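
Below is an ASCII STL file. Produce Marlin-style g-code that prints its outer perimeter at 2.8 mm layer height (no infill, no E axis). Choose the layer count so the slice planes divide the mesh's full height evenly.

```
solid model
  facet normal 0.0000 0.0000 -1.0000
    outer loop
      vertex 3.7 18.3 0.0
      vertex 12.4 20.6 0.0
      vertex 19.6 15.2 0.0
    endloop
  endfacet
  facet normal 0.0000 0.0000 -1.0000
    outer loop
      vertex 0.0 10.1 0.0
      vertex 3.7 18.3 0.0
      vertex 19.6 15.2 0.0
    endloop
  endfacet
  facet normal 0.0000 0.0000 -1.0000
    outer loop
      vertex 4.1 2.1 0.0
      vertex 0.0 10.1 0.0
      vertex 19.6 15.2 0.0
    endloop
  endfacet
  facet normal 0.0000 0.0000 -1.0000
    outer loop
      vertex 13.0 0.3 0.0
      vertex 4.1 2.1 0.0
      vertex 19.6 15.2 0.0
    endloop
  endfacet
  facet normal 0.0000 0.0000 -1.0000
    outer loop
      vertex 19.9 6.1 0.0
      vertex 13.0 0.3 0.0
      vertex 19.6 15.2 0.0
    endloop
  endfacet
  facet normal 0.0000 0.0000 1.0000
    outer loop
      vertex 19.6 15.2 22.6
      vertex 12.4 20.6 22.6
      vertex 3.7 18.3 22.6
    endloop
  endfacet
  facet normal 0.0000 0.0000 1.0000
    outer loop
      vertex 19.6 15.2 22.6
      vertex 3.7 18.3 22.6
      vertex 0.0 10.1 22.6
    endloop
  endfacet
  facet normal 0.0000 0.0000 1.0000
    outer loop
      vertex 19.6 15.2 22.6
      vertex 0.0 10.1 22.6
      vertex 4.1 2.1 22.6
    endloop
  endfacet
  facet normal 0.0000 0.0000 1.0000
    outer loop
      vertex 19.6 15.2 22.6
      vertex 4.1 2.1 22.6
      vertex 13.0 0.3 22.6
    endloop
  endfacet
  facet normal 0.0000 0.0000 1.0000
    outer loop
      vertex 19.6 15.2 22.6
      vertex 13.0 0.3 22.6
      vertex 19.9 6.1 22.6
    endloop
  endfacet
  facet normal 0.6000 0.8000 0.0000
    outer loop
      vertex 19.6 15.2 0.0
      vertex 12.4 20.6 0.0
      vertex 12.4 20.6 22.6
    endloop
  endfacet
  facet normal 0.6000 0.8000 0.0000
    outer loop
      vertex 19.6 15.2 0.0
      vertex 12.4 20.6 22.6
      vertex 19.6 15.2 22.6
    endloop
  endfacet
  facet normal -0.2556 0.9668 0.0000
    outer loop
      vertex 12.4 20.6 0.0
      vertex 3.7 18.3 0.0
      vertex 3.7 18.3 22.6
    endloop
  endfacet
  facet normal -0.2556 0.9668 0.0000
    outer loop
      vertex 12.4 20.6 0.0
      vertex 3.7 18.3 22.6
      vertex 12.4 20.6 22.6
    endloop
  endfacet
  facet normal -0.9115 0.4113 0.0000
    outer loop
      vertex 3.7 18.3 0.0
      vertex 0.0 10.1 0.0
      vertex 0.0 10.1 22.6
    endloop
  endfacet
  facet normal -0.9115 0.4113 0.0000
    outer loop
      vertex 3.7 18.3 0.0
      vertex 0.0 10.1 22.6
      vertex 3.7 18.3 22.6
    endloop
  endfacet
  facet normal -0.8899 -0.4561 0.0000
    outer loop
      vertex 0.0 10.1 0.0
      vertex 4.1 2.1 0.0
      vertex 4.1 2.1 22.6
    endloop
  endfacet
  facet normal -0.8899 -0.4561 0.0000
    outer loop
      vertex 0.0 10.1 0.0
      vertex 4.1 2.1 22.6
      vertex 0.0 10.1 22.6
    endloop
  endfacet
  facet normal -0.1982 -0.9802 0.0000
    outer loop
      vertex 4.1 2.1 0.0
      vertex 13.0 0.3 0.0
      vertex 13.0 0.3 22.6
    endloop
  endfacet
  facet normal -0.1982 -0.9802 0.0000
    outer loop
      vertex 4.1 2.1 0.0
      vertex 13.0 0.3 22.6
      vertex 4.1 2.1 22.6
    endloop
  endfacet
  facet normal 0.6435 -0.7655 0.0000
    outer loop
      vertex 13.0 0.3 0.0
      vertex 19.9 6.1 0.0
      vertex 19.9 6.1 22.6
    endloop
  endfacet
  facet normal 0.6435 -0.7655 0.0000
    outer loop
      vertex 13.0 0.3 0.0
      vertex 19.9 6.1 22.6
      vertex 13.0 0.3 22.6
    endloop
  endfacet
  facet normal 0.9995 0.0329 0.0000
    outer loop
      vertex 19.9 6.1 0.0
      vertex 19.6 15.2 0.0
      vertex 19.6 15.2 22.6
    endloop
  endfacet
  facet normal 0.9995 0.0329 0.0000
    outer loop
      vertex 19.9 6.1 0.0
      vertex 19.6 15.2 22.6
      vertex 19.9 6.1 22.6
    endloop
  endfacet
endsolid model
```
; perimeter-only toolpath
G21 ; units = mm
G90 ; absolute positioning
G28 ; home
; layer 1
G0 Z2.8
G0 X19.6 Y15.2
G1 X12.4 Y20.6
G1 X3.7 Y18.3
G1 X0.0 Y10.1
G1 X4.1 Y2.1
G1 X13.0 Y0.3
G1 X19.9 Y6.1
G1 X19.6 Y15.2
; layer 2
G0 Z5.7
G0 X19.6 Y15.2
G1 X12.4 Y20.6
G1 X3.7 Y18.3
G1 X0.0 Y10.1
G1 X4.1 Y2.1
G1 X13.0 Y0.3
G1 X19.9 Y6.1
G1 X19.6 Y15.2
; layer 3
G0 Z8.5
G0 X19.6 Y15.2
G1 X12.4 Y20.6
G1 X3.7 Y18.3
G1 X0.0 Y10.1
G1 X4.1 Y2.1
G1 X13.0 Y0.3
G1 X19.9 Y6.1
G1 X19.6 Y15.2
; layer 4
G0 Z11.3
G0 X19.6 Y15.2
G1 X12.4 Y20.6
G1 X3.7 Y18.3
G1 X0.0 Y10.1
G1 X4.1 Y2.1
G1 X13.0 Y0.3
G1 X19.9 Y6.1
G1 X19.6 Y15.2
; layer 5
G0 Z14.1
G0 X19.6 Y15.2
G1 X12.4 Y20.6
G1 X3.7 Y18.3
G1 X0.0 Y10.1
G1 X4.1 Y2.1
G1 X13.0 Y0.3
G1 X19.9 Y6.1
G1 X19.6 Y15.2
; layer 6
G0 Z17.0
G0 X19.6 Y15.2
G1 X12.4 Y20.6
G1 X3.7 Y18.3
G1 X0.0 Y10.1
G1 X4.1 Y2.1
G1 X13.0 Y0.3
G1 X19.9 Y6.1
G1 X19.6 Y15.2
; layer 7
G0 Z19.8
G0 X19.6 Y15.2
G1 X12.4 Y20.6
G1 X3.7 Y18.3
G1 X0.0 Y10.1
G1 X4.1 Y2.1
G1 X13.0 Y0.3
G1 X19.9 Y6.1
G1 X19.6 Y15.2
; layer 8
G0 Z22.6
G0 X19.6 Y15.2
G1 X12.4 Y20.6
G1 X3.7 Y18.3
G1 X0.0 Y10.1
G1 X4.1 Y2.1
G1 X13.0 Y0.3
G1 X19.9 Y6.1
G1 X19.6 Y15.2
M2 ; end

The solid is a regular 7-sided prism (a cylinder approximated with 7 flat sides), circumscribed radius ≈ 10.4 mm, height ≈ 22.6 mm. Slicing at Δz = 2.8 mm — 8 equal slices spanning the solid's height, so layer i sits at z = i·h/8 — gives 8 non-empty perimeters. Each is a 7-segment closed polygon; G0 lifts to the layer z and rapids to the start vertex, then G1 traces the edges.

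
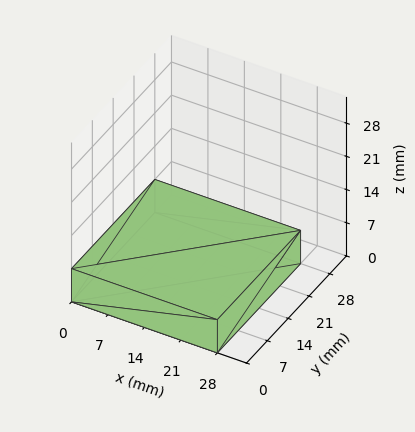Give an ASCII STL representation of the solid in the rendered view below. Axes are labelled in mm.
Reading the render: the shape is a rectangular box, roughly 28 × 28 mm footprint and 7 mm tall (dimensions read to the nearest mm from the axis ticks). For the STL, each face is triangulated and given an outward normal.

solid part
  facet normal 0.0000 0.0000 -1.0000
    outer loop
      vertex 28.000 28.000 0.000
      vertex 28.000 0.000 0.000
      vertex 0.000 0.000 0.000
    endloop
  endfacet
  facet normal 0.0000 0.0000 -1.0000
    outer loop
      vertex 0.000 28.000 0.000
      vertex 28.000 28.000 0.000
      vertex 0.000 0.000 0.000
    endloop
  endfacet
  facet normal 0.0000 0.0000 1.0000
    outer loop
      vertex 0.000 0.000 7.000
      vertex 28.000 0.000 7.000
      vertex 28.000 28.000 7.000
    endloop
  endfacet
  facet normal 0.0000 0.0000 1.0000
    outer loop
      vertex 0.000 0.000 7.000
      vertex 28.000 28.000 7.000
      vertex 0.000 28.000 7.000
    endloop
  endfacet
  facet normal 0.0000 -1.0000 0.0000
    outer loop
      vertex 0.000 0.000 0.000
      vertex 28.000 0.000 0.000
      vertex 28.000 0.000 7.000
    endloop
  endfacet
  facet normal 0.0000 -1.0000 0.0000
    outer loop
      vertex 0.000 0.000 0.000
      vertex 28.000 0.000 7.000
      vertex 0.000 0.000 7.000
    endloop
  endfacet
  facet normal 0.0000 1.0000 0.0000
    outer loop
      vertex 28.000 28.000 7.000
      vertex 28.000 28.000 0.000
      vertex 0.000 28.000 0.000
    endloop
  endfacet
  facet normal 0.0000 1.0000 0.0000
    outer loop
      vertex 0.000 28.000 7.000
      vertex 28.000 28.000 7.000
      vertex 0.000 28.000 0.000
    endloop
  endfacet
  facet normal -1.0000 0.0000 0.0000
    outer loop
      vertex 0.000 28.000 7.000
      vertex 0.000 28.000 0.000
      vertex 0.000 0.000 0.000
    endloop
  endfacet
  facet normal -1.0000 0.0000 0.0000
    outer loop
      vertex 0.000 0.000 7.000
      vertex 0.000 28.000 7.000
      vertex 0.000 0.000 0.000
    endloop
  endfacet
  facet normal 1.0000 0.0000 0.0000
    outer loop
      vertex 28.000 0.000 0.000
      vertex 28.000 28.000 0.000
      vertex 28.000 28.000 7.000
    endloop
  endfacet
  facet normal 1.0000 0.0000 0.0000
    outer loop
      vertex 28.000 0.000 0.000
      vertex 28.000 28.000 7.000
      vertex 28.000 0.000 7.000
    endloop
  endfacet
endsolid part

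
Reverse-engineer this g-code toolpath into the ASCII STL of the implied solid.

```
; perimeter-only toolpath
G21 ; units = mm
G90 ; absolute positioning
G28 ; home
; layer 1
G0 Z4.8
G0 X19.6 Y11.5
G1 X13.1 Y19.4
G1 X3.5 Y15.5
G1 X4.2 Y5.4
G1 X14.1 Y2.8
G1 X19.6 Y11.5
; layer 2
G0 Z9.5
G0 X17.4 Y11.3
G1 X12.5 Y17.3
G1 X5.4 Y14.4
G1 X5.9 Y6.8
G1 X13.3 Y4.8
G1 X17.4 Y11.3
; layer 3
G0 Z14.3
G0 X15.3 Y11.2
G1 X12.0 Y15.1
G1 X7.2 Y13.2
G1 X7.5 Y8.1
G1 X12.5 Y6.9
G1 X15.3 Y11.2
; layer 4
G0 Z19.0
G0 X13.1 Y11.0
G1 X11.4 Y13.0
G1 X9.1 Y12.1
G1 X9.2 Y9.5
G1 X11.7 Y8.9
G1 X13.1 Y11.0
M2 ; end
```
solid part
  facet normal 0.0000 0.0000 -1.0000
    outer loop
      vertex 1.7 16.7 0.0
      vertex 13.6 21.5 0.0
      vertex 21.8 11.6 0.0
    endloop
  endfacet
  facet normal 0.0000 0.0000 -1.0000
    outer loop
      vertex 2.5 4.0 0.0
      vertex 1.7 16.7 0.0
      vertex 21.8 11.6 0.0
    endloop
  endfacet
  facet normal 0.0000 0.0000 -1.0000
    outer loop
      vertex 14.9 0.8 0.0
      vertex 2.5 4.0 0.0
      vertex 21.8 11.6 0.0
    endloop
  endfacet
  facet normal 0.7219 0.5980 0.3482
    outer loop
      vertex 21.8 11.6 0.0
      vertex 13.6 21.5 0.0
      vertex 10.9 10.9 23.8
    endloop
  endfacet
  facet normal -0.3508 0.8696 0.3475
    outer loop
      vertex 13.6 21.5 0.0
      vertex 1.7 16.7 0.0
      vertex 10.9 10.9 23.8
    endloop
  endfacet
  facet normal -0.9359 -0.0590 0.3474
    outer loop
      vertex 1.7 16.7 0.0
      vertex 2.5 4.0 0.0
      vertex 10.9 10.9 23.8
    endloop
  endfacet
  facet normal -0.2344 -0.9084 0.3461
    outer loop
      vertex 2.5 4.0 0.0
      vertex 14.9 0.8 0.0
      vertex 10.9 10.9 23.8
    endloop
  endfacet
  facet normal 0.7903 -0.5049 0.3471
    outer loop
      vertex 14.9 0.8 0.0
      vertex 21.8 11.6 0.0
      vertex 10.9 10.9 23.8
    endloop
  endfacet
endsolid part

The G0 Z moves step by Δz≈4.8 mm. The G1 loops shrink linearly with z, so the solid tapers from its base footprint up to z≈23.8. Closing with a flat bottom cap and the tapered top and triangulating gives 8 facets — a regular 5-sided pyramid, base circumscribed radius ≈ 10.9 mm, apex at z ≈ 23.8 mm.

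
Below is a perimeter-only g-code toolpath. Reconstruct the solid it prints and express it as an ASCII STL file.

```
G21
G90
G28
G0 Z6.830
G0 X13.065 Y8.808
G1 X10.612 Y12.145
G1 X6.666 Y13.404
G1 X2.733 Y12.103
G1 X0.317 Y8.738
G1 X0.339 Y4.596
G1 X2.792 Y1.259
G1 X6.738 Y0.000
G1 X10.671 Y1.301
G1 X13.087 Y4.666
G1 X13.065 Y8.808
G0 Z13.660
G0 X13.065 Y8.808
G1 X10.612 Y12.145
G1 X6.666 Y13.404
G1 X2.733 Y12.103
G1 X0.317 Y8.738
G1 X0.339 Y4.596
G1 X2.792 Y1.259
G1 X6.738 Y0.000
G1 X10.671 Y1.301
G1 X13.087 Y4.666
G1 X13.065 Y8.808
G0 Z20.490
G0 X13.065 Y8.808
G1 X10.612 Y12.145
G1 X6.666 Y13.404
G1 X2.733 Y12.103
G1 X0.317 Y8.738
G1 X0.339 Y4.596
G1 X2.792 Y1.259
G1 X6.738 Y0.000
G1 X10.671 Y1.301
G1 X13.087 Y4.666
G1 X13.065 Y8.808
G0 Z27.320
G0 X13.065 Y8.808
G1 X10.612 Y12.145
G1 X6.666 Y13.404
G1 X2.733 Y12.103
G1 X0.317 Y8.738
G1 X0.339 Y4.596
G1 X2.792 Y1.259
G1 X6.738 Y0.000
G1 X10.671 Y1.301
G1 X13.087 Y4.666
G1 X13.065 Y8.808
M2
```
solid part
  facet normal 0.0000 0.0000 -1.0000
    outer loop
      vertex 6.666 13.404 0.000
      vertex 10.612 12.145 0.000
      vertex 13.065 8.808 0.000
    endloop
  endfacet
  facet normal 0.0000 0.0000 -1.0000
    outer loop
      vertex 2.733 12.103 0.000
      vertex 6.666 13.404 0.000
      vertex 13.065 8.808 0.000
    endloop
  endfacet
  facet normal 0.0000 0.0000 -1.0000
    outer loop
      vertex 0.317 8.738 0.000
      vertex 2.733 12.103 0.000
      vertex 13.065 8.808 0.000
    endloop
  endfacet
  facet normal 0.0000 0.0000 -1.0000
    outer loop
      vertex 0.339 4.596 0.000
      vertex 0.317 8.738 0.000
      vertex 13.065 8.808 0.000
    endloop
  endfacet
  facet normal 0.0000 0.0000 -1.0000
    outer loop
      vertex 2.792 1.259 0.000
      vertex 0.339 4.596 0.000
      vertex 13.065 8.808 0.000
    endloop
  endfacet
  facet normal 0.0000 0.0000 -1.0000
    outer loop
      vertex 6.738 0.000 0.000
      vertex 2.792 1.259 0.000
      vertex 13.065 8.808 0.000
    endloop
  endfacet
  facet normal 0.0000 0.0000 -1.0000
    outer loop
      vertex 10.671 1.301 0.000
      vertex 6.738 0.000 0.000
      vertex 13.065 8.808 0.000
    endloop
  endfacet
  facet normal 0.0000 0.0000 -1.0000
    outer loop
      vertex 13.087 4.666 0.000
      vertex 10.671 1.301 0.000
      vertex 13.065 8.808 0.000
    endloop
  endfacet
  facet normal 0.0000 0.0000 1.0000
    outer loop
      vertex 13.065 8.808 27.320
      vertex 10.612 12.145 27.320
      vertex 6.666 13.404 27.320
    endloop
  endfacet
  facet normal 0.0000 0.0000 1.0000
    outer loop
      vertex 13.065 8.808 27.320
      vertex 6.666 13.404 27.320
      vertex 2.733 12.103 27.320
    endloop
  endfacet
  facet normal 0.0000 0.0000 1.0000
    outer loop
      vertex 13.065 8.808 27.320
      vertex 2.733 12.103 27.320
      vertex 0.317 8.738 27.320
    endloop
  endfacet
  facet normal 0.0000 0.0000 1.0000
    outer loop
      vertex 13.065 8.808 27.320
      vertex 0.317 8.738 27.320
      vertex 0.339 4.596 27.320
    endloop
  endfacet
  facet normal 0.0000 0.0000 1.0000
    outer loop
      vertex 13.065 8.808 27.320
      vertex 0.339 4.596 27.320
      vertex 2.792 1.259 27.320
    endloop
  endfacet
  facet normal 0.0000 0.0000 1.0000
    outer loop
      vertex 13.065 8.808 27.320
      vertex 2.792 1.259 27.320
      vertex 6.738 0.000 27.320
    endloop
  endfacet
  facet normal 0.0000 0.0000 1.0000
    outer loop
      vertex 13.065 8.808 27.320
      vertex 6.738 0.000 27.320
      vertex 10.671 1.301 27.320
    endloop
  endfacet
  facet normal 0.0000 0.0000 1.0000
    outer loop
      vertex 13.065 8.808 27.320
      vertex 10.671 1.301 27.320
      vertex 13.087 4.666 27.320
    endloop
  endfacet
  facet normal 0.8057 0.5923 0.0000
    outer loop
      vertex 13.065 8.808 0.000
      vertex 10.612 12.145 0.000
      vertex 10.612 12.145 27.320
    endloop
  endfacet
  facet normal 0.8057 0.5923 0.0000
    outer loop
      vertex 13.065 8.808 0.000
      vertex 10.612 12.145 27.320
      vertex 13.065 8.808 27.320
    endloop
  endfacet
  facet normal 0.3040 0.9527 0.0000
    outer loop
      vertex 10.612 12.145 0.000
      vertex 6.666 13.404 0.000
      vertex 6.666 13.404 27.320
    endloop
  endfacet
  facet normal 0.3040 0.9527 0.0000
    outer loop
      vertex 10.612 12.145 0.000
      vertex 6.666 13.404 27.320
      vertex 10.612 12.145 27.320
    endloop
  endfacet
  facet normal -0.3141 0.9494 0.0000
    outer loop
      vertex 6.666 13.404 0.000
      vertex 2.733 12.103 0.000
      vertex 2.733 12.103 27.320
    endloop
  endfacet
  facet normal -0.3141 0.9494 0.0000
    outer loop
      vertex 6.666 13.404 0.000
      vertex 2.733 12.103 27.320
      vertex 6.666 13.404 27.320
    endloop
  endfacet
  facet normal -0.8123 0.5832 0.0000
    outer loop
      vertex 2.733 12.103 0.000
      vertex 0.317 8.738 0.000
      vertex 0.317 8.738 27.320
    endloop
  endfacet
  facet normal -0.8123 0.5832 0.0000
    outer loop
      vertex 2.733 12.103 0.000
      vertex 0.317 8.738 27.320
      vertex 2.733 12.103 27.320
    endloop
  endfacet
  facet normal -1.0000 -0.0053 0.0000
    outer loop
      vertex 0.317 8.738 0.000
      vertex 0.339 4.596 0.000
      vertex 0.339 4.596 27.320
    endloop
  endfacet
  facet normal -1.0000 -0.0053 0.0000
    outer loop
      vertex 0.317 8.738 0.000
      vertex 0.339 4.596 27.320
      vertex 0.317 8.738 27.320
    endloop
  endfacet
  facet normal -0.8057 -0.5923 0.0000
    outer loop
      vertex 0.339 4.596 0.000
      vertex 2.792 1.259 0.000
      vertex 2.792 1.259 27.320
    endloop
  endfacet
  facet normal -0.8057 -0.5923 0.0000
    outer loop
      vertex 0.339 4.596 0.000
      vertex 2.792 1.259 27.320
      vertex 0.339 4.596 27.320
    endloop
  endfacet
  facet normal -0.3040 -0.9527 0.0000
    outer loop
      vertex 2.792 1.259 0.000
      vertex 6.738 0.000 0.000
      vertex 6.738 0.000 27.320
    endloop
  endfacet
  facet normal -0.3040 -0.9527 0.0000
    outer loop
      vertex 2.792 1.259 0.000
      vertex 6.738 0.000 27.320
      vertex 2.792 1.259 27.320
    endloop
  endfacet
  facet normal 0.3141 -0.9494 0.0000
    outer loop
      vertex 6.738 0.000 0.000
      vertex 10.671 1.301 0.000
      vertex 10.671 1.301 27.320
    endloop
  endfacet
  facet normal 0.3141 -0.9494 0.0000
    outer loop
      vertex 6.738 0.000 0.000
      vertex 10.671 1.301 27.320
      vertex 6.738 0.000 27.320
    endloop
  endfacet
  facet normal 0.8123 -0.5832 0.0000
    outer loop
      vertex 10.671 1.301 0.000
      vertex 13.087 4.666 0.000
      vertex 13.087 4.666 27.320
    endloop
  endfacet
  facet normal 0.8123 -0.5832 0.0000
    outer loop
      vertex 10.671 1.301 0.000
      vertex 13.087 4.666 27.320
      vertex 10.671 1.301 27.320
    endloop
  endfacet
  facet normal 1.0000 0.0053 0.0000
    outer loop
      vertex 13.087 4.666 0.000
      vertex 13.065 8.808 0.000
      vertex 13.065 8.808 27.320
    endloop
  endfacet
  facet normal 1.0000 0.0053 0.0000
    outer loop
      vertex 13.087 4.666 0.000
      vertex 13.065 8.808 27.320
      vertex 13.087 4.666 27.320
    endloop
  endfacet
endsolid part

The G0 Z moves step by Δz≈6.830 mm. Every layer's G1 loop is the same polygon, so the solid is a straight extrusion of it from z=0 to z≈27.3. Closing with flat bottom and top caps and triangulating gives 36 facets — a regular 10-sided prism (a cylinder approximated with 10 flat sides), circumscribed radius ≈ 6.7 mm, height ≈ 27.3 mm.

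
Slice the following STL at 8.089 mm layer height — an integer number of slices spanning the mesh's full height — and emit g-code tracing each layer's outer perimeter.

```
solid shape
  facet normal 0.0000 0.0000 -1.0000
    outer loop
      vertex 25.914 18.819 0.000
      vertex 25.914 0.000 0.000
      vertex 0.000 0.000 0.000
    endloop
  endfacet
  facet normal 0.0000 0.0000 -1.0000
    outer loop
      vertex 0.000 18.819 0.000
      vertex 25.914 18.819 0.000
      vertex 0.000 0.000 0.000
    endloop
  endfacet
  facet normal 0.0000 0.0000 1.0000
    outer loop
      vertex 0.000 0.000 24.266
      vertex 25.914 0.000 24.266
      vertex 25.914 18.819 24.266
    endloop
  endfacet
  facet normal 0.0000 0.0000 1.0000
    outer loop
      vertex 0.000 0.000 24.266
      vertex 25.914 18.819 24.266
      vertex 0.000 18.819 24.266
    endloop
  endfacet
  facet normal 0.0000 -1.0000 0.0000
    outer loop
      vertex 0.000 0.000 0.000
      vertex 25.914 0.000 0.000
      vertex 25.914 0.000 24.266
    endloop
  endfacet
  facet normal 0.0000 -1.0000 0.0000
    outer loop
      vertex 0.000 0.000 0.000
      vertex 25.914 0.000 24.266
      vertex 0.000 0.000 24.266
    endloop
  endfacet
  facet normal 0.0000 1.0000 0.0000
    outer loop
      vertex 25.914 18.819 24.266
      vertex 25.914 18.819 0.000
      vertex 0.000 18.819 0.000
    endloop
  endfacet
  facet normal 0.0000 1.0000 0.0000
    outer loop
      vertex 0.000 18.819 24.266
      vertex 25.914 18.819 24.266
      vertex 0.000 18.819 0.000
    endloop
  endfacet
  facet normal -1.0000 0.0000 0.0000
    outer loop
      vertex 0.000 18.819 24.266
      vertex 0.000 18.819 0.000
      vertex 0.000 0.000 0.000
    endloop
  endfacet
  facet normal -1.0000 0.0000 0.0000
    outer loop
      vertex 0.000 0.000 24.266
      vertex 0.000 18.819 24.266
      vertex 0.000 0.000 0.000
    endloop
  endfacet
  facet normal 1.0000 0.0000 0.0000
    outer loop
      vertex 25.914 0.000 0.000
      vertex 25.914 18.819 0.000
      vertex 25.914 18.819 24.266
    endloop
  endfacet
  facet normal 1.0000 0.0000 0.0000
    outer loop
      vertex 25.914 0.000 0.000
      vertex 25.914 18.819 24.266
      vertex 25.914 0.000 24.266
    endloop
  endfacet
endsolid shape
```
; perimeter-only toolpath
G21 ; units = mm
G90 ; absolute positioning
G28 ; home
; layer 1
G0 Z8.089
G0 X0.000 Y0.000
G1 X25.914 Y0.000
G1 X25.914 Y18.819
G1 X0.000 Y18.819
G1 X0.000 Y0.000
; layer 2
G0 Z16.177
G0 X0.000 Y0.000
G1 X25.914 Y0.000
G1 X25.914 Y18.819
G1 X0.000 Y18.819
G1 X0.000 Y0.000
; layer 3
G0 Z24.266
G0 X0.000 Y0.000
G1 X25.914 Y0.000
G1 X25.914 Y18.819
G1 X0.000 Y18.819
G1 X0.000 Y0.000
M2 ; end

The solid is a rectangular box, roughly 25.9 × 18.8 mm footprint and 24.3 mm tall. Slicing at Δz = 8.089 mm — 3 equal slices spanning the solid's height, so layer i sits at z = i·h/3 — gives 3 non-empty perimeters. Each is a 4-segment closed polygon; G0 lifts to the layer z and rapids to the start vertex, then G1 traces the edges.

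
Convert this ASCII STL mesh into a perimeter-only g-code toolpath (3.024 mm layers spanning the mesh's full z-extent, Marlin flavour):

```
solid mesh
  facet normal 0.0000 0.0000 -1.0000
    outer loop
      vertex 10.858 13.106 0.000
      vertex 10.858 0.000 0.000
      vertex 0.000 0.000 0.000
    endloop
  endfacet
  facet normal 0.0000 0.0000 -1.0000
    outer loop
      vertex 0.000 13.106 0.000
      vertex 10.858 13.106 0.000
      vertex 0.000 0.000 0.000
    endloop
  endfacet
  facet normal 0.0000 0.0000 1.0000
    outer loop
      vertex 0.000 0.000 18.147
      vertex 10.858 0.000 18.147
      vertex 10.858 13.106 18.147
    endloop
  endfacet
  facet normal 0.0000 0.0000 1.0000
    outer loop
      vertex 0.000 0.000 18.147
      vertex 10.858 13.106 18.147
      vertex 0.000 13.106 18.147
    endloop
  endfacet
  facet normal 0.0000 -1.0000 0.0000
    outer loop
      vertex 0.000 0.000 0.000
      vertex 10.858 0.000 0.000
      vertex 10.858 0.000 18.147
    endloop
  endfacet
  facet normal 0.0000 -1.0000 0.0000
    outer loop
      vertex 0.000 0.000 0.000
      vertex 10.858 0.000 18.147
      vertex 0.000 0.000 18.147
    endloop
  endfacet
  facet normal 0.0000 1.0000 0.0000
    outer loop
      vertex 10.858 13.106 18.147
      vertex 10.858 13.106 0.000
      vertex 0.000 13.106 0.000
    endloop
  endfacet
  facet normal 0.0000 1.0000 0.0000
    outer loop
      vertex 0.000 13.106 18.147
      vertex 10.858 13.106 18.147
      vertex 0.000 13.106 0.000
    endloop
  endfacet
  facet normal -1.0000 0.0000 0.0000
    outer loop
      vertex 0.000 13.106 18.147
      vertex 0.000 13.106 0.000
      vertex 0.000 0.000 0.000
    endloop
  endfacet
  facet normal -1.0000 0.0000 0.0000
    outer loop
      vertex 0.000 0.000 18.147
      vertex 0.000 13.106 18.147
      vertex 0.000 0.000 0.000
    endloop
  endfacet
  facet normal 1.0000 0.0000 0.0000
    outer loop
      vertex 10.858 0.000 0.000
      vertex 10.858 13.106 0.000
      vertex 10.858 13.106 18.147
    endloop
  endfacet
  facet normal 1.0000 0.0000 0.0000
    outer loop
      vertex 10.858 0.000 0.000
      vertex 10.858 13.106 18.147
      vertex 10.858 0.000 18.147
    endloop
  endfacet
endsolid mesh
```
; perimeter-only toolpath
G21 ; units = mm
G90 ; absolute positioning
G28 ; home
; layer 1
G0 Z3.024
G0 X0.000 Y0.000
G1 X10.858 Y0.000
G1 X10.858 Y13.106
G1 X0.000 Y13.106
G1 X0.000 Y0.000
; layer 2
G0 Z6.049
G0 X0.000 Y0.000
G1 X10.858 Y0.000
G1 X10.858 Y13.106
G1 X0.000 Y13.106
G1 X0.000 Y0.000
; layer 3
G0 Z9.073
G0 X0.000 Y0.000
G1 X10.858 Y0.000
G1 X10.858 Y13.106
G1 X0.000 Y13.106
G1 X0.000 Y0.000
; layer 4
G0 Z12.098
G0 X0.000 Y0.000
G1 X10.858 Y0.000
G1 X10.858 Y13.106
G1 X0.000 Y13.106
G1 X0.000 Y0.000
; layer 5
G0 Z15.122
G0 X0.000 Y0.000
G1 X10.858 Y0.000
G1 X10.858 Y13.106
G1 X0.000 Y13.106
G1 X0.000 Y0.000
; layer 6
G0 Z18.147
G0 X0.000 Y0.000
G1 X10.858 Y0.000
G1 X10.858 Y13.106
G1 X0.000 Y13.106
G1 X0.000 Y0.000
M2 ; end

The solid is a rectangular box, roughly 10.9 × 13.1 mm footprint and 18.1 mm tall. Slicing at Δz = 3.024 mm — 6 equal slices spanning the solid's height, so layer i sits at z = i·h/6 — gives 6 non-empty perimeters. Each is a 4-segment closed polygon; G0 lifts to the layer z and rapids to the start vertex, then G1 traces the edges.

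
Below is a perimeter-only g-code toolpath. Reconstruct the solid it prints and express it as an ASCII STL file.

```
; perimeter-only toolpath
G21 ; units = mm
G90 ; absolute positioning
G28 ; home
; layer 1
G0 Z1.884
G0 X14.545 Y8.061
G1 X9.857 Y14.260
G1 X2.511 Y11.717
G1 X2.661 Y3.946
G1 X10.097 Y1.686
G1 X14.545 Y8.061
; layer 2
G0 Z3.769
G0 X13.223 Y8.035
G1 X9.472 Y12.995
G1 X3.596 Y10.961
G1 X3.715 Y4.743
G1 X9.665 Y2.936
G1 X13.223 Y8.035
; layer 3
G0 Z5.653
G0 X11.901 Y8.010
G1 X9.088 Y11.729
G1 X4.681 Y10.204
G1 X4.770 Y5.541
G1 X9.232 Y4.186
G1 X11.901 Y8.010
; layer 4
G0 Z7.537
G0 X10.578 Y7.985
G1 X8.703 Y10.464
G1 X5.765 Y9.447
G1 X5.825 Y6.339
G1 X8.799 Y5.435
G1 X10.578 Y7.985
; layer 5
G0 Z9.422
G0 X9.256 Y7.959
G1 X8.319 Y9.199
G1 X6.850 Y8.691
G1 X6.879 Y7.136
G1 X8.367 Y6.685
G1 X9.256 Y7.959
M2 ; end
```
solid part
  facet normal 0.0000 0.0000 -1.0000
    outer loop
      vertex 1.427 12.474 0.000
      vertex 10.241 15.525 0.000
      vertex 15.867 8.086 0.000
    endloop
  endfacet
  facet normal 0.0000 0.0000 -1.0000
    outer loop
      vertex 1.606 3.148 0.000
      vertex 1.427 12.474 0.000
      vertex 15.867 8.086 0.000
    endloop
  endfacet
  facet normal 0.0000 0.0000 -1.0000
    outer loop
      vertex 10.530 0.437 0.000
      vertex 1.606 3.148 0.000
      vertex 15.867 8.086 0.000
    endloop
  endfacet
  facet normal 0.6936 0.5246 0.4937
    outer loop
      vertex 15.867 8.086 0.000
      vertex 10.241 15.525 0.000
      vertex 7.934 7.934 11.306
    endloop
  endfacet
  facet normal -0.2845 0.8218 0.4937
    outer loop
      vertex 10.241 15.525 0.000
      vertex 1.427 12.474 0.000
      vertex 7.934 7.934 11.306
    endloop
  endfacet
  facet normal -0.8695 -0.0167 0.4937
    outer loop
      vertex 1.427 12.474 0.000
      vertex 1.606 3.148 0.000
      vertex 7.934 7.934 11.306
    endloop
  endfacet
  facet normal -0.2528 -0.8321 0.4937
    outer loop
      vertex 1.606 3.148 0.000
      vertex 10.530 0.437 0.000
      vertex 7.934 7.934 11.306
    endloop
  endfacet
  facet normal 0.7132 -0.4976 0.4937
    outer loop
      vertex 10.530 0.437 0.000
      vertex 15.867 8.086 0.000
      vertex 7.934 7.934 11.306
    endloop
  endfacet
endsolid part

The G0 Z moves step by Δz≈1.884 mm. The G1 loops shrink linearly with z, so the solid tapers from its base footprint up to z≈11.3. Closing with a flat bottom cap and the tapered top and triangulating gives 8 facets — a regular 5-sided pyramid, base circumscribed radius ≈ 7.93 mm, apex at z ≈ 11.3 mm.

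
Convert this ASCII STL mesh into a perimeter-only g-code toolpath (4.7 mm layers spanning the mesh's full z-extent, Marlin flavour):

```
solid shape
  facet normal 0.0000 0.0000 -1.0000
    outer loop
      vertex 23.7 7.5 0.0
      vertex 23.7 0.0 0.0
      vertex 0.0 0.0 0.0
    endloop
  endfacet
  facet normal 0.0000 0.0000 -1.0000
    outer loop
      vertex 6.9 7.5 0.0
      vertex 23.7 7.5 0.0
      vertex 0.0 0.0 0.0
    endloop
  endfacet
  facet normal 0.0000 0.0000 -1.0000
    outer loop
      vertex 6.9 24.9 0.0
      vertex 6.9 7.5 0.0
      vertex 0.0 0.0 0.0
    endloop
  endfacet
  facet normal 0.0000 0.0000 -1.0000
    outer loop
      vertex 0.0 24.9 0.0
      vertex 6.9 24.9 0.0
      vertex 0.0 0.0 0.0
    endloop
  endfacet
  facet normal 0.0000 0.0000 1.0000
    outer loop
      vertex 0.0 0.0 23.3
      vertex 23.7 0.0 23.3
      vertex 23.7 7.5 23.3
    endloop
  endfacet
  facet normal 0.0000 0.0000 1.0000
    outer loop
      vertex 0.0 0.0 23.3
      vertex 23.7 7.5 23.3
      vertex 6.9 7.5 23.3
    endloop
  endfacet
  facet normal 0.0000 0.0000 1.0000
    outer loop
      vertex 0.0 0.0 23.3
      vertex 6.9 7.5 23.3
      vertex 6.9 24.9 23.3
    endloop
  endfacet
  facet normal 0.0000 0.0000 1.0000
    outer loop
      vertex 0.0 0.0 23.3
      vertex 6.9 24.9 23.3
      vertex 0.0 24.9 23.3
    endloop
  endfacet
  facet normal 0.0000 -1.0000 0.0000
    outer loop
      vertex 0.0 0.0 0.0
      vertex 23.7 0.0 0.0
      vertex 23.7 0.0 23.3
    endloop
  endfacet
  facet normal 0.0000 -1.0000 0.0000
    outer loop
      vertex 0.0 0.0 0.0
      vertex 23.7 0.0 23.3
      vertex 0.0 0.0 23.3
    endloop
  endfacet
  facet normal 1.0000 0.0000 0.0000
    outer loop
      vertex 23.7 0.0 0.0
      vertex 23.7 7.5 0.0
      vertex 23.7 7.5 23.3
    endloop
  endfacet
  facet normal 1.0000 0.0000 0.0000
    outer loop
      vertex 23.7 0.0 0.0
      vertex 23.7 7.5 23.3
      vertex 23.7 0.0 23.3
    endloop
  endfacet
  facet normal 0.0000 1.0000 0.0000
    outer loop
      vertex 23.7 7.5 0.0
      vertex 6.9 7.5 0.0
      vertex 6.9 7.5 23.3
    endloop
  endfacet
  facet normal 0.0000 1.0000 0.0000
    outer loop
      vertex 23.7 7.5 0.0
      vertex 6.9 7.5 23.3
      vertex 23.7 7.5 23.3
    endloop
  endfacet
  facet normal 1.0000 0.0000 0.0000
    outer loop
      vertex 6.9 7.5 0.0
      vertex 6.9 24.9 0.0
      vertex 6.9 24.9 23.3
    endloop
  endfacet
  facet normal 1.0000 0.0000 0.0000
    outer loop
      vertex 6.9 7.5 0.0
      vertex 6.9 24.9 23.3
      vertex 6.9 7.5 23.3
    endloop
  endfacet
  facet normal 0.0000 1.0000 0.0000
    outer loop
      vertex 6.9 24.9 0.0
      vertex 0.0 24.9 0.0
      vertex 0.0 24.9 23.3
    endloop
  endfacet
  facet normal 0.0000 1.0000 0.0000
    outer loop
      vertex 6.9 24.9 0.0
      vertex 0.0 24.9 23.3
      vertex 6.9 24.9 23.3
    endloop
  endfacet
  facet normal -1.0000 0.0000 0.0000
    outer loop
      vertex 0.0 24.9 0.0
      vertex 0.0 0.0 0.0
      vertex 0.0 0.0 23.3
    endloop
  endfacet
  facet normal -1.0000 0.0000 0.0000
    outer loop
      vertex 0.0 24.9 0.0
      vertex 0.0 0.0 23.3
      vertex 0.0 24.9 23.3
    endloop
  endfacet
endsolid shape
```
; perimeter-only toolpath
G21 ; units = mm
G90 ; absolute positioning
G28 ; home
; layer 1
G0 Z4.7
G0 X0.0 Y0.0
G1 X23.7 Y0.0
G1 X23.7 Y7.5
G1 X6.9 Y7.5
G1 X6.9 Y24.9
G1 X0.0 Y24.9
G1 X0.0 Y0.0
; layer 2
G0 Z9.3
G0 X0.0 Y0.0
G1 X23.7 Y0.0
G1 X23.7 Y7.5
G1 X6.9 Y7.5
G1 X6.9 Y24.9
G1 X0.0 Y24.9
G1 X0.0 Y0.0
; layer 3
G0 Z14.0
G0 X0.0 Y0.0
G1 X23.7 Y0.0
G1 X23.7 Y7.5
G1 X6.9 Y7.5
G1 X6.9 Y24.9
G1 X0.0 Y24.9
G1 X0.0 Y0.0
; layer 4
G0 Z18.6
G0 X0.0 Y0.0
G1 X23.7 Y0.0
G1 X23.7 Y7.5
G1 X6.9 Y7.5
G1 X6.9 Y24.9
G1 X0.0 Y24.9
G1 X0.0 Y0.0
; layer 5
G0 Z23.3
G0 X0.0 Y0.0
G1 X23.7 Y0.0
G1 X23.7 Y7.5
G1 X6.9 Y7.5
G1 X6.9 Y24.9
G1 X0.0 Y24.9
G1 X0.0 Y0.0
M2 ; end

The solid is an L-shaped prism: outer 23.7 × 24.9 mm, arm thicknesses ≈ 7.5 mm (horizontal) and 6.9 mm (vertical), extruded 23.3 mm in z. Slicing at Δz = 4.7 mm — 5 equal slices spanning the solid's height, so layer i sits at z = i·h/5 — gives 5 non-empty perimeters. Each is a 6-segment closed polygon; G0 lifts to the layer z and rapids to the start vertex, then G1 traces the edges.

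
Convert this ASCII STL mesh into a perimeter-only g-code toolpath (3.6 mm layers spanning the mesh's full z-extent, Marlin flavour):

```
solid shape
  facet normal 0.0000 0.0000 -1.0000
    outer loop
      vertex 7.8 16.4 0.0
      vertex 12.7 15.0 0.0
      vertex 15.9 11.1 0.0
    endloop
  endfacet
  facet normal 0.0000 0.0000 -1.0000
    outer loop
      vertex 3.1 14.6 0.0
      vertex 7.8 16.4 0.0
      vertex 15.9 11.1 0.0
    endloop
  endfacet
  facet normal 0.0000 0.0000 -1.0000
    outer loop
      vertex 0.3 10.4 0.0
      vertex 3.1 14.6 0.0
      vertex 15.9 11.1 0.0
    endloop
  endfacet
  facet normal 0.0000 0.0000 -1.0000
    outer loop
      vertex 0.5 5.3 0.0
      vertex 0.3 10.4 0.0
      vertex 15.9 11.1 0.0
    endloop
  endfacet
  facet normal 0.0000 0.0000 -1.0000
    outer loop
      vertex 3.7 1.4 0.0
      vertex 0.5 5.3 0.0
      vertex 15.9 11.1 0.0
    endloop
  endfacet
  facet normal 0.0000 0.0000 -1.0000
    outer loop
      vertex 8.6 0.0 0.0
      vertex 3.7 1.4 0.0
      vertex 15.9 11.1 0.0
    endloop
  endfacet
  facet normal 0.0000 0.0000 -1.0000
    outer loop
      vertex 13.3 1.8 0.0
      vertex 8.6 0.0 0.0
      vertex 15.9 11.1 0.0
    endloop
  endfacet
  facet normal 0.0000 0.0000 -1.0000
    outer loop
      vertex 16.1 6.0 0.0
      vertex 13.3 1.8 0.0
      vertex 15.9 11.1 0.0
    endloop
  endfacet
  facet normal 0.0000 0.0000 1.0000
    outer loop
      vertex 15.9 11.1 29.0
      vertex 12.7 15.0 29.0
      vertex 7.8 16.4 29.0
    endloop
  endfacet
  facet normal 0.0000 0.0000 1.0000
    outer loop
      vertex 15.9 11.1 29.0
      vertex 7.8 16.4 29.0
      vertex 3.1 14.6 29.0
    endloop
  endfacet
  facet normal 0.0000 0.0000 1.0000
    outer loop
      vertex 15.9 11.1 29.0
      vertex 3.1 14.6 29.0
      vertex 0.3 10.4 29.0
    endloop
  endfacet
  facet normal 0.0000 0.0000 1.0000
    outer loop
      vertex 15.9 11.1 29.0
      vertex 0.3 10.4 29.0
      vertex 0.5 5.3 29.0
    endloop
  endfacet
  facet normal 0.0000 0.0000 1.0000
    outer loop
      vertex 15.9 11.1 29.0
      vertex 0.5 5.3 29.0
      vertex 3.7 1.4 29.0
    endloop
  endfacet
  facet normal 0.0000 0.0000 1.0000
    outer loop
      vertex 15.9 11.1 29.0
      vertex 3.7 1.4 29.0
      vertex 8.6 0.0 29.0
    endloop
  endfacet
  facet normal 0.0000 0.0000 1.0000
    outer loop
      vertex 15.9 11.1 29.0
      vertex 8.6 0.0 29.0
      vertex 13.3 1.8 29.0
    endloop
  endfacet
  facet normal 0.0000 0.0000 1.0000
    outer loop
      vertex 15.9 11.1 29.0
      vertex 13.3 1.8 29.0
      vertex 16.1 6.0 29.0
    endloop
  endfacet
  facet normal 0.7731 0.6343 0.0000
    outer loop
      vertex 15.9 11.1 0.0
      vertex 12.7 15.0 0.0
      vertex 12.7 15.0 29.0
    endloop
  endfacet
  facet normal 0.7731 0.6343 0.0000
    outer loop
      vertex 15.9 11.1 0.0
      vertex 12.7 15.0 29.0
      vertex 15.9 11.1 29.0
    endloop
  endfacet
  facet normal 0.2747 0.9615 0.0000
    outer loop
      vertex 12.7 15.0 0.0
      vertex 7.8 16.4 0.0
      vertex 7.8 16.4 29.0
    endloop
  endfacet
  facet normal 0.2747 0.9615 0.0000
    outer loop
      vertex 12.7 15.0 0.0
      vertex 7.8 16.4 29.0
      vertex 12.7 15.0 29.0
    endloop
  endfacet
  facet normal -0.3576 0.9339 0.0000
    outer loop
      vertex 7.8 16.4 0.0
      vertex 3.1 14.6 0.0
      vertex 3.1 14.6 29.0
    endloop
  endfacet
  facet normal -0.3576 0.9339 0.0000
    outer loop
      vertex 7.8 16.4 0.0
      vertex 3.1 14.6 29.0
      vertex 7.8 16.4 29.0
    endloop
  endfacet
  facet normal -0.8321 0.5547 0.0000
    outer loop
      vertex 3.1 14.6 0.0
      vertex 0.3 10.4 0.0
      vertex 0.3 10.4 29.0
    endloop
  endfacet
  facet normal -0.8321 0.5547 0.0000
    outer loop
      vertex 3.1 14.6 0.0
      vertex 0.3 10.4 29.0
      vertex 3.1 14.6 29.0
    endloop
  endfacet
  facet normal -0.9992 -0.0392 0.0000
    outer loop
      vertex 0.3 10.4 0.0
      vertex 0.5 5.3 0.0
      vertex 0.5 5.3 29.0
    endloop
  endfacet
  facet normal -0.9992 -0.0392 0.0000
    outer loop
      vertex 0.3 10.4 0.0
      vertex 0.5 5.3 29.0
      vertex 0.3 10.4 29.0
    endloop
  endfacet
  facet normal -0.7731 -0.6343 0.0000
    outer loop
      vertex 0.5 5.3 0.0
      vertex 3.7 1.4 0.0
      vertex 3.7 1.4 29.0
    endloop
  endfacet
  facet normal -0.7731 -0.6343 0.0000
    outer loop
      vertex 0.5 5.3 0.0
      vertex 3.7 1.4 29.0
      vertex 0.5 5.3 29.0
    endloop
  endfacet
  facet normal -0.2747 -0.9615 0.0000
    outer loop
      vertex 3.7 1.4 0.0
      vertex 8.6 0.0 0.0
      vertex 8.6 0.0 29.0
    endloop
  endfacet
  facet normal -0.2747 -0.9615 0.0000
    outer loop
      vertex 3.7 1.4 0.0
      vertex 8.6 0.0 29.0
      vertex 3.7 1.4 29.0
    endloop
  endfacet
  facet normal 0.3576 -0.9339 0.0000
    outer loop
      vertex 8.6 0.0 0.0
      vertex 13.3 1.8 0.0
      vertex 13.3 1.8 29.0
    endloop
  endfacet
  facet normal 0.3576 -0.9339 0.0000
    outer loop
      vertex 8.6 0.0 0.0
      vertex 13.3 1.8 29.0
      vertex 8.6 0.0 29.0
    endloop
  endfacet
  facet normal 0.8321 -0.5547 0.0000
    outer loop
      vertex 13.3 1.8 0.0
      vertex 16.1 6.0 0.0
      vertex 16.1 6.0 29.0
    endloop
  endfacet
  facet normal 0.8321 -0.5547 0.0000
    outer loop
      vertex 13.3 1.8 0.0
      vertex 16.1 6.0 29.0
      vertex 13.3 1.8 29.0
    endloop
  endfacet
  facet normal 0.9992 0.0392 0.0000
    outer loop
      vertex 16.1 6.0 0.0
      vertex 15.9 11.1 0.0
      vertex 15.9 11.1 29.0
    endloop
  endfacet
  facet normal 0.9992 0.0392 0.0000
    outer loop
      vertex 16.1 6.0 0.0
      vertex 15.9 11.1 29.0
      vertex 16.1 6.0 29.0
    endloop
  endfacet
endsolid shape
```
; perimeter-only toolpath
G21 ; units = mm
G90 ; absolute positioning
G28 ; home
; layer 1
G0 Z3.6
G0 X15.9 Y11.1
G1 X12.7 Y15.0
G1 X7.8 Y16.4
G1 X3.1 Y14.6
G1 X0.3 Y10.4
G1 X0.5 Y5.3
G1 X3.7 Y1.4
G1 X8.6 Y0.0
G1 X13.3 Y1.8
G1 X16.1 Y6.0
G1 X15.9 Y11.1
; layer 2
G0 Z7.2
G0 X15.9 Y11.1
G1 X12.7 Y15.0
G1 X7.8 Y16.4
G1 X3.1 Y14.6
G1 X0.3 Y10.4
G1 X0.5 Y5.3
G1 X3.7 Y1.4
G1 X8.6 Y0.0
G1 X13.3 Y1.8
G1 X16.1 Y6.0
G1 X15.9 Y11.1
; layer 3
G0 Z10.9
G0 X15.9 Y11.1
G1 X12.7 Y15.0
G1 X7.8 Y16.4
G1 X3.1 Y14.6
G1 X0.3 Y10.4
G1 X0.5 Y5.3
G1 X3.7 Y1.4
G1 X8.6 Y0.0
G1 X13.3 Y1.8
G1 X16.1 Y6.0
G1 X15.9 Y11.1
; layer 4
G0 Z14.5
G0 X15.9 Y11.1
G1 X12.7 Y15.0
G1 X7.8 Y16.4
G1 X3.1 Y14.6
G1 X0.3 Y10.4
G1 X0.5 Y5.3
G1 X3.7 Y1.4
G1 X8.6 Y0.0
G1 X13.3 Y1.8
G1 X16.1 Y6.0
G1 X15.9 Y11.1
; layer 5
G0 Z18.1
G0 X15.9 Y11.1
G1 X12.7 Y15.0
G1 X7.8 Y16.4
G1 X3.1 Y14.6
G1 X0.3 Y10.4
G1 X0.5 Y5.3
G1 X3.7 Y1.4
G1 X8.6 Y0.0
G1 X13.3 Y1.8
G1 X16.1 Y6.0
G1 X15.9 Y11.1
; layer 6
G0 Z21.8
G0 X15.9 Y11.1
G1 X12.7 Y15.0
G1 X7.8 Y16.4
G1 X3.1 Y14.6
G1 X0.3 Y10.4
G1 X0.5 Y5.3
G1 X3.7 Y1.4
G1 X8.6 Y0.0
G1 X13.3 Y1.8
G1 X16.1 Y6.0
G1 X15.9 Y11.1
; layer 7
G0 Z25.4
G0 X15.9 Y11.1
G1 X12.7 Y15.0
G1 X7.8 Y16.4
G1 X3.1 Y14.6
G1 X0.3 Y10.4
G1 X0.5 Y5.3
G1 X3.7 Y1.4
G1 X8.6 Y0.0
G1 X13.3 Y1.8
G1 X16.1 Y6.0
G1 X15.9 Y11.1
; layer 8
G0 Z29.0
G0 X15.9 Y11.1
G1 X12.7 Y15.0
G1 X7.8 Y16.4
G1 X3.1 Y14.6
G1 X0.3 Y10.4
G1 X0.5 Y5.3
G1 X3.7 Y1.4
G1 X8.6 Y0.0
G1 X13.3 Y1.8
G1 X16.1 Y6.0
G1 X15.9 Y11.1
M2 ; end

The solid is a regular 10-sided prism (a cylinder approximated with 10 flat sides), circumscribed radius ≈ 8.2 mm, height ≈ 29 mm. Slicing at Δz = 3.6 mm — 8 equal slices spanning the solid's height, so layer i sits at z = i·h/8 — gives 8 non-empty perimeters. Each is a 10-segment closed polygon; G0 lifts to the layer z and rapids to the start vertex, then G1 traces the edges.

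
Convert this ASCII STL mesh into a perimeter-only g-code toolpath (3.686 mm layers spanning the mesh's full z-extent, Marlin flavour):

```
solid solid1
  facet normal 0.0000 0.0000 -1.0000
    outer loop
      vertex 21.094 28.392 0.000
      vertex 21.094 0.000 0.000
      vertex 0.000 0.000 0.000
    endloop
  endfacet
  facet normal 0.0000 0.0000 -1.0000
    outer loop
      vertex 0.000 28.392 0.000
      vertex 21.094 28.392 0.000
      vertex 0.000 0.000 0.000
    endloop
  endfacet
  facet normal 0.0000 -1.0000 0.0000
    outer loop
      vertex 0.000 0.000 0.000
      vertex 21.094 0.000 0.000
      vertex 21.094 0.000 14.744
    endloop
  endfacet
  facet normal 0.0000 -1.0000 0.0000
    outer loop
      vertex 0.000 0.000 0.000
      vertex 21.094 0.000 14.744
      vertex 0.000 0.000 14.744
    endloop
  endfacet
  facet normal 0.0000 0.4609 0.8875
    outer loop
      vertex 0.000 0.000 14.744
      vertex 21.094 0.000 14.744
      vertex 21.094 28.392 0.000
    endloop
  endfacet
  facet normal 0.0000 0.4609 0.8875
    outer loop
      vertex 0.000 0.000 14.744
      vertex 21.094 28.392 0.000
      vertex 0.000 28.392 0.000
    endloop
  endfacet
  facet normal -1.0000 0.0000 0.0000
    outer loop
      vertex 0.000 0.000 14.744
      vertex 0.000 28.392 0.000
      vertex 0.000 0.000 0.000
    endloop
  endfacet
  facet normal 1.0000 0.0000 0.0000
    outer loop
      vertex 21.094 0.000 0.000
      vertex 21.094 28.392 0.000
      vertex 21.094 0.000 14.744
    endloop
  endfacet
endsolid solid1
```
; perimeter-only toolpath
G21 ; units = mm
G90 ; absolute positioning
G28 ; home
; layer 1
G0 Z3.686
G0 X0.000 Y0.000
G1 X21.094 Y0.000
G1 X21.094 Y21.294
G1 X0.000 Y21.294
G1 X0.000 Y0.000
; layer 2
G0 Z7.372
G0 X0.000 Y0.000
G1 X21.094 Y0.000
G1 X21.094 Y14.196
G1 X0.000 Y14.196
G1 X0.000 Y0.000
; layer 3
G0 Z11.058
G0 X0.000 Y0.000
G1 X21.094 Y0.000
G1 X21.094 Y7.098
G1 X0.000 Y7.098
G1 X0.000 Y0.000
M2 ; end

The solid is a wedge (ramp): 21.1 × 28.4 mm base, rising to 14.7 mm along the y=0 edge and sloping linearly to z=0 at y=28.4. Slicing at Δz = 3.686 mm — 4 equal slices spanning the solid's height, so layer i sits at z = i·h/4 — gives 3 non-empty perimeters. Each is a 4-segment closed polygon; G0 lifts to the layer z and rapids to the start vertex, then G1 traces the edges. The cross-section shrinks linearly with z (the slice at the apex is degenerate and omitted).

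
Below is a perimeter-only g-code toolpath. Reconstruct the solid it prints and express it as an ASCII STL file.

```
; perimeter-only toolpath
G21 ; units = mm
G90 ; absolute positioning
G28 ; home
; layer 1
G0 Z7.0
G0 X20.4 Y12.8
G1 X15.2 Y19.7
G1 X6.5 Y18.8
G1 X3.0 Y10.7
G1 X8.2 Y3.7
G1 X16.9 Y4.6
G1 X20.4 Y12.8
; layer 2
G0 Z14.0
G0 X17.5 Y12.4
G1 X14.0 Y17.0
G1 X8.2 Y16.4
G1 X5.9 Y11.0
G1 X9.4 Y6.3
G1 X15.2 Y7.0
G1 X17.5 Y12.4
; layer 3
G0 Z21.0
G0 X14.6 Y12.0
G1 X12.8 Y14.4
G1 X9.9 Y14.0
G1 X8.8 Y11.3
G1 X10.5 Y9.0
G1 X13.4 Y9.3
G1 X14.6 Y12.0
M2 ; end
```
solid part
  facet normal 0.0000 0.0000 -1.0000
    outer loop
      vertex 4.7 21.1 0.0
      vertex 16.3 22.4 0.0
      vertex 23.3 13.1 0.0
    endloop
  endfacet
  facet normal 0.0000 0.0000 -1.0000
    outer loop
      vertex 0.1 10.3 0.0
      vertex 4.7 21.1 0.0
      vertex 23.3 13.1 0.0
    endloop
  endfacet
  facet normal 0.0000 0.0000 -1.0000
    outer loop
      vertex 7.1 1.0 0.0
      vertex 0.1 10.3 0.0
      vertex 23.3 13.1 0.0
    endloop
  endfacet
  facet normal 0.0000 0.0000 -1.0000
    outer loop
      vertex 18.7 2.3 0.0
      vertex 7.1 1.0 0.0
      vertex 23.3 13.1 0.0
    endloop
  endfacet
  facet normal 0.7515 0.5656 0.3396
    outer loop
      vertex 23.3 13.1 0.0
      vertex 16.3 22.4 0.0
      vertex 11.7 11.7 28.0
    endloop
  endfacet
  facet normal -0.1047 0.9346 0.3399
    outer loop
      vertex 16.3 22.4 0.0
      vertex 4.7 21.1 0.0
      vertex 11.7 11.7 28.0
    endloop
  endfacet
  facet normal -0.8652 0.3685 0.3400
    outer loop
      vertex 4.7 21.1 0.0
      vertex 0.1 10.3 0.0
      vertex 11.7 11.7 28.0
    endloop
  endfacet
  facet normal -0.7515 -0.5656 0.3396
    outer loop
      vertex 0.1 10.3 0.0
      vertex 7.1 1.0 0.0
      vertex 11.7 11.7 28.0
    endloop
  endfacet
  facet normal 0.1047 -0.9346 0.3399
    outer loop
      vertex 7.1 1.0 0.0
      vertex 18.7 2.3 0.0
      vertex 11.7 11.7 28.0
    endloop
  endfacet
  facet normal 0.8652 -0.3685 0.3400
    outer loop
      vertex 18.7 2.3 0.0
      vertex 23.3 13.1 0.0
      vertex 11.7 11.7 28.0
    endloop
  endfacet
endsolid part

The G0 Z moves step by Δz≈7.0 mm. The G1 loops shrink linearly with z, so the solid tapers from its base footprint up to z≈28. Closing with a flat bottom cap and the tapered top and triangulating gives 10 facets — a regular 6-sided pyramid, base circumscribed radius ≈ 11.7 mm, apex at z ≈ 28 mm.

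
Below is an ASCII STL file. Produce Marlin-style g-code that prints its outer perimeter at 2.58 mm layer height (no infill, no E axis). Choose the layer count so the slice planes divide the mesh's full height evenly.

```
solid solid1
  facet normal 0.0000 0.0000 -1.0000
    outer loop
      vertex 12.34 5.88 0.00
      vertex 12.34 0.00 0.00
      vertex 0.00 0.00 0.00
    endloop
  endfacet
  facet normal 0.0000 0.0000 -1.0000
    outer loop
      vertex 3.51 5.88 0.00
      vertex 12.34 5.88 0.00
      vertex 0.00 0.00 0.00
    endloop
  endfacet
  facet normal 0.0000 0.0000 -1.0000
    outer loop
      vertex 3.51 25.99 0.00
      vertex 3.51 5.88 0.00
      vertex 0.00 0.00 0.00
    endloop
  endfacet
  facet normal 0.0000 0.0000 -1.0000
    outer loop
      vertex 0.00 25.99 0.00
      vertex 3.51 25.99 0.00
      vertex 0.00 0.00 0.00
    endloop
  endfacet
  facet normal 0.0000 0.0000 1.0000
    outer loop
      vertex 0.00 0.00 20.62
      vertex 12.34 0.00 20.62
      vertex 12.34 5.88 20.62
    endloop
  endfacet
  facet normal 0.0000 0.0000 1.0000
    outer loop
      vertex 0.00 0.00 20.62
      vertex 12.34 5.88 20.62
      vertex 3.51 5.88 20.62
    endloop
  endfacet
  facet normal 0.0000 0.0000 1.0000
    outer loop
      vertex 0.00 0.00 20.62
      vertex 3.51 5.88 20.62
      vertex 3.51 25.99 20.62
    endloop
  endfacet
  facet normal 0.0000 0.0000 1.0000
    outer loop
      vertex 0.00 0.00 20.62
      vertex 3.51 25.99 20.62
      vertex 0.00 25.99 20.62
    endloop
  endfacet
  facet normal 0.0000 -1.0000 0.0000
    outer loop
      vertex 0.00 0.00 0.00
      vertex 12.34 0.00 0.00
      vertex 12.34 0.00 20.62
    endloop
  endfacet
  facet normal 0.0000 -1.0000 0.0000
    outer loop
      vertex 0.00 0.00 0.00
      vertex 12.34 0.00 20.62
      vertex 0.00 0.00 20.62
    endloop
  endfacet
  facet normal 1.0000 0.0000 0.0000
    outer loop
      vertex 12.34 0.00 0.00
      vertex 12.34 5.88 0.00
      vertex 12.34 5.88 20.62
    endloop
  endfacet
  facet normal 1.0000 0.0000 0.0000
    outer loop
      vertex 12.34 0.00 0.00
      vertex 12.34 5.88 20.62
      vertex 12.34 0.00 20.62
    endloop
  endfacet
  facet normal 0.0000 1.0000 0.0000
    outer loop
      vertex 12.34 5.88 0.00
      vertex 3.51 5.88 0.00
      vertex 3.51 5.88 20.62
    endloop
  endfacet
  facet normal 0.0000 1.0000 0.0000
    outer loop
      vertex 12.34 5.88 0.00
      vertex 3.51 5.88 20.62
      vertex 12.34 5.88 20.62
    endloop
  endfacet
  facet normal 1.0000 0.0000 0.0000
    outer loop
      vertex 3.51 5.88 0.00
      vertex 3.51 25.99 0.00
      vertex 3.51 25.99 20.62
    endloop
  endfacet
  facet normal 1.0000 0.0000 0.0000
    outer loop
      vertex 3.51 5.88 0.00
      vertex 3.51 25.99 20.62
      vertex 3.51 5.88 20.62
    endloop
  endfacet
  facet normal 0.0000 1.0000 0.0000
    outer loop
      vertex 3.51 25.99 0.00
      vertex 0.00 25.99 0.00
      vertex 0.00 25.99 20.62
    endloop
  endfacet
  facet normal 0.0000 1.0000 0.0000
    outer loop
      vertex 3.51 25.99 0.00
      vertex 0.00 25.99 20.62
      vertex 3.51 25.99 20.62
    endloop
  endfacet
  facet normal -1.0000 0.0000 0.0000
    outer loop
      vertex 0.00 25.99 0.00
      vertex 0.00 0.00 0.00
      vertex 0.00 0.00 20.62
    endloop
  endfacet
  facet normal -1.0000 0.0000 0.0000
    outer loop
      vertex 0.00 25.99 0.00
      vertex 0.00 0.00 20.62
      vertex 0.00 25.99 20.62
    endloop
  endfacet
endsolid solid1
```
; perimeter-only toolpath
G21 ; units = mm
G90 ; absolute positioning
G28 ; home
; layer 1
G0 Z2.58
G0 X0.00 Y0.00
G1 X12.34 Y0.00
G1 X12.34 Y5.88
G1 X3.51 Y5.88
G1 X3.51 Y25.99
G1 X0.00 Y25.99
G1 X0.00 Y0.00
; layer 2
G0 Z5.16
G0 X0.00 Y0.00
G1 X12.34 Y0.00
G1 X12.34 Y5.88
G1 X3.51 Y5.88
G1 X3.51 Y25.99
G1 X0.00 Y25.99
G1 X0.00 Y0.00
; layer 3
G0 Z7.73
G0 X0.00 Y0.00
G1 X12.34 Y0.00
G1 X12.34 Y5.88
G1 X3.51 Y5.88
G1 X3.51 Y25.99
G1 X0.00 Y25.99
G1 X0.00 Y0.00
; layer 4
G0 Z10.31
G0 X0.00 Y0.00
G1 X12.34 Y0.00
G1 X12.34 Y5.88
G1 X3.51 Y5.88
G1 X3.51 Y25.99
G1 X0.00 Y25.99
G1 X0.00 Y0.00
; layer 5
G0 Z12.89
G0 X0.00 Y0.00
G1 X12.34 Y0.00
G1 X12.34 Y5.88
G1 X3.51 Y5.88
G1 X3.51 Y25.99
G1 X0.00 Y25.99
G1 X0.00 Y0.00
; layer 6
G0 Z15.46
G0 X0.00 Y0.00
G1 X12.34 Y0.00
G1 X12.34 Y5.88
G1 X3.51 Y5.88
G1 X3.51 Y25.99
G1 X0.00 Y25.99
G1 X0.00 Y0.00
; layer 7
G0 Z18.04
G0 X0.00 Y0.00
G1 X12.34 Y0.00
G1 X12.34 Y5.88
G1 X3.51 Y5.88
G1 X3.51 Y25.99
G1 X0.00 Y25.99
G1 X0.00 Y0.00
; layer 8
G0 Z20.62
G0 X0.00 Y0.00
G1 X12.34 Y0.00
G1 X12.34 Y5.88
G1 X3.51 Y5.88
G1 X3.51 Y25.99
G1 X0.00 Y25.99
G1 X0.00 Y0.00
M2 ; end

The solid is an L-shaped prism: outer 12.3 × 26 mm, arm thicknesses ≈ 5.88 mm (horizontal) and 3.51 mm (vertical), extruded 20.6 mm in z. Slicing at Δz = 2.58 mm — 8 equal slices spanning the solid's height, so layer i sits at z = i·h/8 — gives 8 non-empty perimeters. Each is a 6-segment closed polygon; G0 lifts to the layer z and rapids to the start vertex, then G1 traces the edges.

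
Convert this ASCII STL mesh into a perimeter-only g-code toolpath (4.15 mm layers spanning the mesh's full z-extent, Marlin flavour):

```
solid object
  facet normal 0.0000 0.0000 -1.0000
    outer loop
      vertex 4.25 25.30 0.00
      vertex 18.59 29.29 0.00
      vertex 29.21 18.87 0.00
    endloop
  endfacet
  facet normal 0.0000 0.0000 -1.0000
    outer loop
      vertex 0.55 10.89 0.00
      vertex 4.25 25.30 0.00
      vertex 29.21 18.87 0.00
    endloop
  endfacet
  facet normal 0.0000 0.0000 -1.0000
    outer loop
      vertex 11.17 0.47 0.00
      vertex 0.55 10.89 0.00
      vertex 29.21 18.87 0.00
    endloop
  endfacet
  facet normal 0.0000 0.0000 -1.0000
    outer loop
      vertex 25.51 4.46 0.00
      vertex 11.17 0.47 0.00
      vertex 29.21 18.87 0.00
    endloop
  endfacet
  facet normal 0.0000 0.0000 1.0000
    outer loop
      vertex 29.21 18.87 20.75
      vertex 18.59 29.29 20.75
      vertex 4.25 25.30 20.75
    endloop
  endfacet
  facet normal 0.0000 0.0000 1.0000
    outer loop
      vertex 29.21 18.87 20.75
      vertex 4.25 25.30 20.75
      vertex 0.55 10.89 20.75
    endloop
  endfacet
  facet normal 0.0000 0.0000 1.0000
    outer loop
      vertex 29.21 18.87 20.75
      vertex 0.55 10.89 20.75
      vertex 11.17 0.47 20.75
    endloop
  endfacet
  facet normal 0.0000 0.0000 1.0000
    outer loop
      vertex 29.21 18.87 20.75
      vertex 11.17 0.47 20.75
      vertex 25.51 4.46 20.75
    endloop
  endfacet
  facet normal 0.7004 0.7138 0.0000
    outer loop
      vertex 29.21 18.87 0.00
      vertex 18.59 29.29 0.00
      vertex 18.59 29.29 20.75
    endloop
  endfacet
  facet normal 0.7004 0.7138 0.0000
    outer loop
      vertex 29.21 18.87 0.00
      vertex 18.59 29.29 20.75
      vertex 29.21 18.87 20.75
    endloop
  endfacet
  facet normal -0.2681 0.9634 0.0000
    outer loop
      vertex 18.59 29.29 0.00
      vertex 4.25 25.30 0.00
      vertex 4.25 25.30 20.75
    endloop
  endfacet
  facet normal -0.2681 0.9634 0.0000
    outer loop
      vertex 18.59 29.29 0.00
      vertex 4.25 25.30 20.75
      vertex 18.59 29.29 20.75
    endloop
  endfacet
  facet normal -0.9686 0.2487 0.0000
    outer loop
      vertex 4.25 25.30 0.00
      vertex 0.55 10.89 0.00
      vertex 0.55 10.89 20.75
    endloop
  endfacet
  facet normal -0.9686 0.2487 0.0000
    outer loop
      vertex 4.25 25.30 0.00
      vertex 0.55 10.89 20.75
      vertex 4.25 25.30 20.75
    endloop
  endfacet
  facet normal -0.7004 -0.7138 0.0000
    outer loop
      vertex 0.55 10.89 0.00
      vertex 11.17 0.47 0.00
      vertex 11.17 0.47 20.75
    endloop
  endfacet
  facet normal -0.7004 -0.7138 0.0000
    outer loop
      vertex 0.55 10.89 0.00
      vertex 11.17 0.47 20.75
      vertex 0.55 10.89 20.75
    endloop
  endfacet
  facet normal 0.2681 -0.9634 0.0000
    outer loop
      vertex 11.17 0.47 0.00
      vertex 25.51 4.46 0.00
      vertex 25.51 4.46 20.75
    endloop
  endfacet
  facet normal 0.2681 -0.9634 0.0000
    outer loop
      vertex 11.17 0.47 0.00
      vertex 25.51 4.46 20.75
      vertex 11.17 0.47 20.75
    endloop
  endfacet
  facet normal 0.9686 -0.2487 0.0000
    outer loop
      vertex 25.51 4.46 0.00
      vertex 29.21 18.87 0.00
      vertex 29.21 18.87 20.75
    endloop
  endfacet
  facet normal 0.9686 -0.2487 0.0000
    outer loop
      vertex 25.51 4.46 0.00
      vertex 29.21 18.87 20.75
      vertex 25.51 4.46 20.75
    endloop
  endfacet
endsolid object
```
; perimeter-only toolpath
G21 ; units = mm
G90 ; absolute positioning
G28 ; home
; layer 1
G0 Z4.15
G0 X29.21 Y18.87
G1 X18.59 Y29.29
G1 X4.25 Y25.30
G1 X0.55 Y10.89
G1 X11.17 Y0.47
G1 X25.51 Y4.46
G1 X29.21 Y18.87
; layer 2
G0 Z8.30
G0 X29.21 Y18.87
G1 X18.59 Y29.29
G1 X4.25 Y25.30
G1 X0.55 Y10.89
G1 X11.17 Y0.47
G1 X25.51 Y4.46
G1 X29.21 Y18.87
; layer 3
G0 Z12.45
G0 X29.21 Y18.87
G1 X18.59 Y29.29
G1 X4.25 Y25.30
G1 X0.55 Y10.89
G1 X11.17 Y0.47
G1 X25.51 Y4.46
G1 X29.21 Y18.87
; layer 4
G0 Z16.60
G0 X29.21 Y18.87
G1 X18.59 Y29.29
G1 X4.25 Y25.30
G1 X0.55 Y10.89
G1 X11.17 Y0.47
G1 X25.51 Y4.46
G1 X29.21 Y18.87
; layer 5
G0 Z20.75
G0 X29.21 Y18.87
G1 X18.59 Y29.29
G1 X4.25 Y25.30
G1 X0.55 Y10.89
G1 X11.17 Y0.47
G1 X25.51 Y4.46
G1 X29.21 Y18.87
M2 ; end

The solid is a regular 6-sided prism (a cylinder approximated with 6 flat sides), circumscribed radius ≈ 14.9 mm, height ≈ 20.8 mm. Slicing at Δz = 4.15 mm — 5 equal slices spanning the solid's height, so layer i sits at z = i·h/5 — gives 5 non-empty perimeters. Each is a 6-segment closed polygon; G0 lifts to the layer z and rapids to the start vertex, then G1 traces the edges.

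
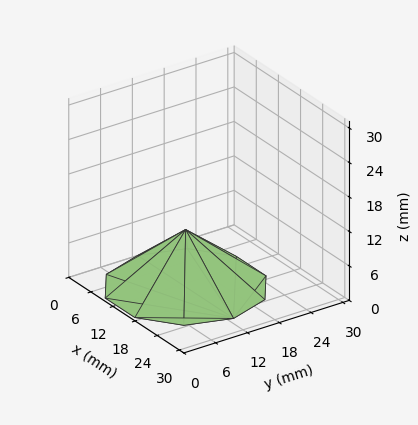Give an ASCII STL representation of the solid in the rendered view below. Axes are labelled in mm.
Reading the render: the shape is a regular 10-sided pyramid, base circumscribed radius ≈ 13 mm, apex at z ≈ 10 mm (dimensions read to the nearest mm from the axis ticks). For the STL, each face is triangulated and given an outward normal.

solid part
  facet normal 0.0000 0.0000 -1.0000
    outer loop
      vertex 17.017 25.364 0.000
      vertex 23.517 20.641 0.000
      vertex 26.000 13.000 0.000
    endloop
  endfacet
  facet normal 0.0000 0.0000 -1.0000
    outer loop
      vertex 8.983 25.364 0.000
      vertex 17.017 25.364 0.000
      vertex 26.000 13.000 0.000
    endloop
  endfacet
  facet normal 0.0000 0.0000 -1.0000
    outer loop
      vertex 2.483 20.641 0.000
      vertex 8.983 25.364 0.000
      vertex 26.000 13.000 0.000
    endloop
  endfacet
  facet normal 0.0000 0.0000 -1.0000
    outer loop
      vertex 0.000 13.000 0.000
      vertex 2.483 20.641 0.000
      vertex 26.000 13.000 0.000
    endloop
  endfacet
  facet normal 0.0000 0.0000 -1.0000
    outer loop
      vertex 2.483 5.359 0.000
      vertex 0.000 13.000 0.000
      vertex 26.000 13.000 0.000
    endloop
  endfacet
  facet normal 0.0000 0.0000 -1.0000
    outer loop
      vertex 8.983 0.636 0.000
      vertex 2.483 5.359 0.000
      vertex 26.000 13.000 0.000
    endloop
  endfacet
  facet normal 0.0000 0.0000 -1.0000
    outer loop
      vertex 17.017 0.636 0.000
      vertex 8.983 0.636 0.000
      vertex 26.000 13.000 0.000
    endloop
  endfacet
  facet normal 0.0000 0.0000 -1.0000
    outer loop
      vertex 23.517 5.359 0.000
      vertex 17.017 0.636 0.000
      vertex 26.000 13.000 0.000
    endloop
  endfacet
  facet normal 0.5981 0.1944 0.7775
    outer loop
      vertex 26.000 13.000 0.000
      vertex 23.517 20.641 0.000
      vertex 13.000 13.000 10.000
    endloop
  endfacet
  facet normal 0.3697 0.5087 0.7775
    outer loop
      vertex 23.517 20.641 0.000
      vertex 17.017 25.364 0.000
      vertex 13.000 13.000 10.000
    endloop
  endfacet
  facet normal 0.0000 0.6289 0.7775
    outer loop
      vertex 17.017 25.364 0.000
      vertex 8.983 25.364 0.000
      vertex 13.000 13.000 10.000
    endloop
  endfacet
  facet normal -0.3697 0.5087 0.7775
    outer loop
      vertex 8.983 25.364 0.000
      vertex 2.483 20.641 0.000
      vertex 13.000 13.000 10.000
    endloop
  endfacet
  facet normal -0.5981 0.1944 0.7775
    outer loop
      vertex 2.483 20.641 0.000
      vertex 0.000 13.000 0.000
      vertex 13.000 13.000 10.000
    endloop
  endfacet
  facet normal -0.5981 -0.1944 0.7775
    outer loop
      vertex 0.000 13.000 0.000
      vertex 2.483 5.359 0.000
      vertex 13.000 13.000 10.000
    endloop
  endfacet
  facet normal -0.3697 -0.5087 0.7775
    outer loop
      vertex 2.483 5.359 0.000
      vertex 8.983 0.636 0.000
      vertex 13.000 13.000 10.000
    endloop
  endfacet
  facet normal 0.0000 -0.6289 0.7775
    outer loop
      vertex 8.983 0.636 0.000
      vertex 17.017 0.636 0.000
      vertex 13.000 13.000 10.000
    endloop
  endfacet
  facet normal 0.3697 -0.5087 0.7775
    outer loop
      vertex 17.017 0.636 0.000
      vertex 23.517 5.359 0.000
      vertex 13.000 13.000 10.000
    endloop
  endfacet
  facet normal 0.5981 -0.1944 0.7775
    outer loop
      vertex 23.517 5.359 0.000
      vertex 26.000 13.000 0.000
      vertex 13.000 13.000 10.000
    endloop
  endfacet
endsolid part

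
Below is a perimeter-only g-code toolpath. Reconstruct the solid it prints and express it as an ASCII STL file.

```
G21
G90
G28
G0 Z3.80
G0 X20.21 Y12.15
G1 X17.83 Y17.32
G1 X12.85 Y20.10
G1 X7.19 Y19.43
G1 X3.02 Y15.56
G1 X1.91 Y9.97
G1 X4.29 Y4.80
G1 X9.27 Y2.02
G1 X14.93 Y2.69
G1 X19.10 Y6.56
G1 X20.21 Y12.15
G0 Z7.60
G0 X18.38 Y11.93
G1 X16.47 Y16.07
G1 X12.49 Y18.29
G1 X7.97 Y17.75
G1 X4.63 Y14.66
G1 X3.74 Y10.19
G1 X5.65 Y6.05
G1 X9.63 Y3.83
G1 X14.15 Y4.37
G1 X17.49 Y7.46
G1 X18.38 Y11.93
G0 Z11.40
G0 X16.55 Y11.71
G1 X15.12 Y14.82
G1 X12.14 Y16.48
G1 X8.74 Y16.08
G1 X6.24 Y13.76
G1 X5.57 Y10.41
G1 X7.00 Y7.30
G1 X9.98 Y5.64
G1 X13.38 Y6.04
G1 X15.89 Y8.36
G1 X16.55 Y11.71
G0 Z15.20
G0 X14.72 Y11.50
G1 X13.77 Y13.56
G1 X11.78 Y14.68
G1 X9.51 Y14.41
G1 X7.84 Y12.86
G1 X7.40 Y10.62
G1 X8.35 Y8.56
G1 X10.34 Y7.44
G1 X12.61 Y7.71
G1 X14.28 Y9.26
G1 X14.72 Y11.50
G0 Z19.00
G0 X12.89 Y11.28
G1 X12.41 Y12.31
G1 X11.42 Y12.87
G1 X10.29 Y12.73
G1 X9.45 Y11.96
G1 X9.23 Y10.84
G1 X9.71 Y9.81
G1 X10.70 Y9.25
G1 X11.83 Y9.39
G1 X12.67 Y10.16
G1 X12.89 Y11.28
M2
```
solid part
  facet normal 0.0000 0.0000 -1.0000
    outer loop
      vertex 13.21 21.91 0.00
      vertex 19.18 18.57 0.00
      vertex 22.04 12.37 0.00
    endloop
  endfacet
  facet normal 0.0000 0.0000 -1.0000
    outer loop
      vertex 6.42 21.10 0.00
      vertex 13.21 21.91 0.00
      vertex 22.04 12.37 0.00
    endloop
  endfacet
  facet normal 0.0000 0.0000 -1.0000
    outer loop
      vertex 1.41 16.46 0.00
      vertex 6.42 21.10 0.00
      vertex 22.04 12.37 0.00
    endloop
  endfacet
  facet normal 0.0000 0.0000 -1.0000
    outer loop
      vertex 0.08 9.75 0.00
      vertex 1.41 16.46 0.00
      vertex 22.04 12.37 0.00
    endloop
  endfacet
  facet normal 0.0000 0.0000 -1.0000
    outer loop
      vertex 2.94 3.55 0.00
      vertex 0.08 9.75 0.00
      vertex 22.04 12.37 0.00
    endloop
  endfacet
  facet normal 0.0000 0.0000 -1.0000
    outer loop
      vertex 8.91 0.21 0.00
      vertex 2.94 3.55 0.00
      vertex 22.04 12.37 0.00
    endloop
  endfacet
  facet normal 0.0000 0.0000 -1.0000
    outer loop
      vertex 15.70 1.02 0.00
      vertex 8.91 0.21 0.00
      vertex 22.04 12.37 0.00
    endloop
  endfacet
  facet normal 0.0000 0.0000 -1.0000
    outer loop
      vertex 20.71 5.66 0.00
      vertex 15.70 1.02 0.00
      vertex 22.04 12.37 0.00
    endloop
  endfacet
  facet normal 0.8245 0.3803 0.4189
    outer loop
      vertex 22.04 12.37 0.00
      vertex 19.18 18.57 0.00
      vertex 11.06 11.06 22.80
    endloop
  endfacet
  facet normal 0.4433 0.7924 0.4189
    outer loop
      vertex 19.18 18.57 0.00
      vertex 13.21 21.91 0.00
      vertex 11.06 11.06 22.80
    endloop
  endfacet
  facet normal -0.1076 0.9016 0.4189
    outer loop
      vertex 13.21 21.91 0.00
      vertex 6.42 21.10 0.00
      vertex 11.06 11.06 22.80
    endloop
  endfacet
  facet normal -0.6170 0.6662 0.4189
    outer loop
      vertex 6.42 21.10 0.00
      vertex 1.41 16.46 0.00
      vertex 11.06 11.06 22.80
    endloop
  endfacet
  facet normal -0.8907 0.1766 0.4188
    outer loop
      vertex 1.41 16.46 0.00
      vertex 0.08 9.75 0.00
      vertex 11.06 11.06 22.80
    endloop
  endfacet
  facet normal -0.8245 -0.3803 0.4189
    outer loop
      vertex 0.08 9.75 0.00
      vertex 2.94 3.55 0.00
      vertex 11.06 11.06 22.80
    endloop
  endfacet
  facet normal -0.4433 -0.7924 0.4189
    outer loop
      vertex 2.94 3.55 0.00
      vertex 8.91 0.21 0.00
      vertex 11.06 11.06 22.80
    endloop
  endfacet
  facet normal 0.1076 -0.9016 0.4189
    outer loop
      vertex 8.91 0.21 0.00
      vertex 15.70 1.02 0.00
      vertex 11.06 11.06 22.80
    endloop
  endfacet
  facet normal 0.6170 -0.6662 0.4189
    outer loop
      vertex 15.70 1.02 0.00
      vertex 20.71 5.66 0.00
      vertex 11.06 11.06 22.80
    endloop
  endfacet
  facet normal 0.8907 -0.1766 0.4188
    outer loop
      vertex 20.71 5.66 0.00
      vertex 22.04 12.37 0.00
      vertex 11.06 11.06 22.80
    endloop
  endfacet
endsolid part

The G0 Z moves step by Δz≈3.80 mm. The G1 loops shrink linearly with z, so the solid tapers from its base footprint up to z≈22.8. Closing with a flat bottom cap and the tapered top and triangulating gives 18 facets — a regular 10-sided pyramid, base circumscribed radius ≈ 11.1 mm, apex at z ≈ 22.8 mm.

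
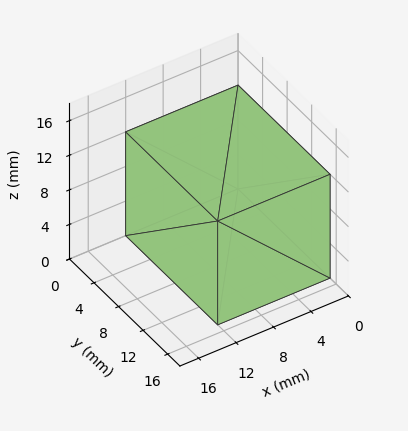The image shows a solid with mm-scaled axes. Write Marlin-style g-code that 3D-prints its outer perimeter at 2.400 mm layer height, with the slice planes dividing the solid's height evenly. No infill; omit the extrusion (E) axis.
Reading the render: the shape is a rectangular box, roughly 12 × 15 mm footprint and 12 mm tall (dimensions read to the nearest mm from the axis ticks). For the g-code, the solid's height is divided into equal slices at the stated Δz and each level perimeter traced with G1 moves after a G0 lift.

; perimeter-only toolpath
G21 ; units = mm
G90 ; absolute positioning
G28 ; home
; layer 1
G0 Z2.400
G0 X0.000 Y0.000
G1 X12.000 Y0.000
G1 X12.000 Y15.000
G1 X0.000 Y15.000
G1 X0.000 Y0.000
; layer 2
G0 Z4.800
G0 X0.000 Y0.000
G1 X12.000 Y0.000
G1 X12.000 Y15.000
G1 X0.000 Y15.000
G1 X0.000 Y0.000
; layer 3
G0 Z7.200
G0 X0.000 Y0.000
G1 X12.000 Y0.000
G1 X12.000 Y15.000
G1 X0.000 Y15.000
G1 X0.000 Y0.000
; layer 4
G0 Z9.600
G0 X0.000 Y0.000
G1 X12.000 Y0.000
G1 X12.000 Y15.000
G1 X0.000 Y15.000
G1 X0.000 Y0.000
; layer 5
G0 Z12.000
G0 X0.000 Y0.000
G1 X12.000 Y0.000
G1 X12.000 Y15.000
G1 X0.000 Y15.000
G1 X0.000 Y0.000
M2 ; end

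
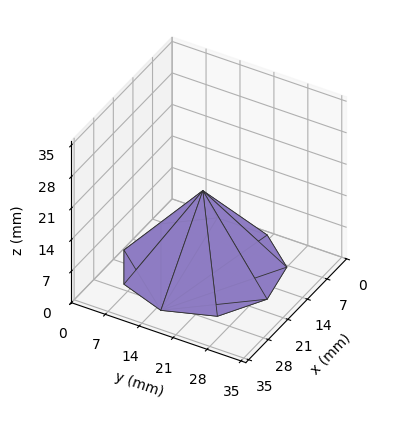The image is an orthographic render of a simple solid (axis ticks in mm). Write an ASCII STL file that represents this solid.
Reading the render: the shape is a regular 9-sided pyramid, base circumscribed radius ≈ 15 mm, apex at z ≈ 17 mm (dimensions read to the nearest mm from the axis ticks). For the STL, each face is triangulated and given an outward normal.

solid part
  facet normal 0.0000 0.0000 -1.0000
    outer loop
      vertex 17.60 29.77 0.00
      vertex 26.49 24.64 0.00
      vertex 30.00 15.00 0.00
    endloop
  endfacet
  facet normal 0.0000 0.0000 -1.0000
    outer loop
      vertex 7.50 27.99 0.00
      vertex 17.60 29.77 0.00
      vertex 30.00 15.00 0.00
    endloop
  endfacet
  facet normal 0.0000 0.0000 -1.0000
    outer loop
      vertex 0.90 20.13 0.00
      vertex 7.50 27.99 0.00
      vertex 30.00 15.00 0.00
    endloop
  endfacet
  facet normal 0.0000 0.0000 -1.0000
    outer loop
      vertex 0.90 9.87 0.00
      vertex 0.90 20.13 0.00
      vertex 30.00 15.00 0.00
    endloop
  endfacet
  facet normal 0.0000 0.0000 -1.0000
    outer loop
      vertex 7.50 2.01 0.00
      vertex 0.90 9.87 0.00
      vertex 30.00 15.00 0.00
    endloop
  endfacet
  facet normal 0.0000 0.0000 -1.0000
    outer loop
      vertex 17.60 0.23 0.00
      vertex 7.50 2.01 0.00
      vertex 30.00 15.00 0.00
    endloop
  endfacet
  facet normal 0.0000 0.0000 -1.0000
    outer loop
      vertex 26.49 5.36 0.00
      vertex 17.60 0.23 0.00
      vertex 30.00 15.00 0.00
    endloop
  endfacet
  facet normal 0.7234 0.2634 0.6383
    outer loop
      vertex 30.00 15.00 0.00
      vertex 26.49 24.64 0.00
      vertex 15.00 15.00 17.00
    endloop
  endfacet
  facet normal 0.3848 0.6668 0.6382
    outer loop
      vertex 26.49 24.64 0.00
      vertex 17.60 29.77 0.00
      vertex 15.00 15.00 17.00
    endloop
  endfacet
  facet normal -0.1336 0.7581 0.6383
    outer loop
      vertex 17.60 29.77 0.00
      vertex 7.50 27.99 0.00
      vertex 15.00 15.00 17.00
    endloop
  endfacet
  facet normal -0.5895 0.4950 0.6383
    outer loop
      vertex 7.50 27.99 0.00
      vertex 0.90 20.13 0.00
      vertex 15.00 15.00 17.00
    endloop
  endfacet
  facet normal -0.7697 0.0000 0.6384
    outer loop
      vertex 0.90 20.13 0.00
      vertex 0.90 9.87 0.00
      vertex 15.00 15.00 17.00
    endloop
  endfacet
  facet normal -0.5895 -0.4950 0.6383
    outer loop
      vertex 0.90 9.87 0.00
      vertex 7.50 2.01 0.00
      vertex 15.00 15.00 17.00
    endloop
  endfacet
  facet normal -0.1336 -0.7581 0.6383
    outer loop
      vertex 7.50 2.01 0.00
      vertex 17.60 0.23 0.00
      vertex 15.00 15.00 17.00
    endloop
  endfacet
  facet normal 0.3848 -0.6668 0.6382
    outer loop
      vertex 17.60 0.23 0.00
      vertex 26.49 5.36 0.00
      vertex 15.00 15.00 17.00
    endloop
  endfacet
  facet normal 0.7234 -0.2634 0.6383
    outer loop
      vertex 26.49 5.36 0.00
      vertex 30.00 15.00 0.00
      vertex 15.00 15.00 17.00
    endloop
  endfacet
endsolid part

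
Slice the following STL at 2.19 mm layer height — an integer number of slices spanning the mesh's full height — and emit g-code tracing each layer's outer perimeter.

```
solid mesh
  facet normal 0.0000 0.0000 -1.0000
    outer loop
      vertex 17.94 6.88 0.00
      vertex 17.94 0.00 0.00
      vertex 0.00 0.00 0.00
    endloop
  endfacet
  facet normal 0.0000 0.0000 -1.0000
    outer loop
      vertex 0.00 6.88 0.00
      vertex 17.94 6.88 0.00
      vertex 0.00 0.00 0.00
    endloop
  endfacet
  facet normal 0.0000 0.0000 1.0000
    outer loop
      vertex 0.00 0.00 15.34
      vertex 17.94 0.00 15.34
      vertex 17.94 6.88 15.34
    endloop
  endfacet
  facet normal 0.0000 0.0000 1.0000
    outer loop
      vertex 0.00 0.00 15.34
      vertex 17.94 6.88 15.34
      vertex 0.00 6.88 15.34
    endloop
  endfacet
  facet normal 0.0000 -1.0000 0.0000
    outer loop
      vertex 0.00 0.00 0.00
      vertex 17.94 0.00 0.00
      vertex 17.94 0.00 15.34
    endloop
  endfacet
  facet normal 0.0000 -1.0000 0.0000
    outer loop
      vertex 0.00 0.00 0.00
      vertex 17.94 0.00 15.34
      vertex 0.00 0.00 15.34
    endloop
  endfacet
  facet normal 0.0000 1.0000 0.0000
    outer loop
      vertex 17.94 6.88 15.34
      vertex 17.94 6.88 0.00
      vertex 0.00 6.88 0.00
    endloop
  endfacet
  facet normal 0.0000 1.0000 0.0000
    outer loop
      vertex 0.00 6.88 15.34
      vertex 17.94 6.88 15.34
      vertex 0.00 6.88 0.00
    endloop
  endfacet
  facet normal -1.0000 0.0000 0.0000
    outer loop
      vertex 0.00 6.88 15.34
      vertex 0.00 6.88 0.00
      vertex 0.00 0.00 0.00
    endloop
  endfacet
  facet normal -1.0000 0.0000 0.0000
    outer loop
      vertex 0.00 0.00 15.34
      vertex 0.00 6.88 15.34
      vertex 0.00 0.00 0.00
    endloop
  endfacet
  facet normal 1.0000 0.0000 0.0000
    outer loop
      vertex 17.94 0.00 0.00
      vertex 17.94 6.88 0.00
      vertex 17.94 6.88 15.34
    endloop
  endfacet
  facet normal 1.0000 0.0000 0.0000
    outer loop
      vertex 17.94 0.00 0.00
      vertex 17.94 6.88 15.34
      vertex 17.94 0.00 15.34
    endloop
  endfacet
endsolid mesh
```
; perimeter-only toolpath
G21 ; units = mm
G90 ; absolute positioning
G28 ; home
; layer 1
G0 Z2.19
G0 X0.00 Y0.00
G1 X17.94 Y0.00
G1 X17.94 Y6.88
G1 X0.00 Y6.88
G1 X0.00 Y0.00
; layer 2
G0 Z4.38
G0 X0.00 Y0.00
G1 X17.94 Y0.00
G1 X17.94 Y6.88
G1 X0.00 Y6.88
G1 X0.00 Y0.00
; layer 3
G0 Z6.57
G0 X0.00 Y0.00
G1 X17.94 Y0.00
G1 X17.94 Y6.88
G1 X0.00 Y6.88
G1 X0.00 Y0.00
; layer 4
G0 Z8.77
G0 X0.00 Y0.00
G1 X17.94 Y0.00
G1 X17.94 Y6.88
G1 X0.00 Y6.88
G1 X0.00 Y0.00
; layer 5
G0 Z10.96
G0 X0.00 Y0.00
G1 X17.94 Y0.00
G1 X17.94 Y6.88
G1 X0.00 Y6.88
G1 X0.00 Y0.00
; layer 6
G0 Z13.15
G0 X0.00 Y0.00
G1 X17.94 Y0.00
G1 X17.94 Y6.88
G1 X0.00 Y6.88
G1 X0.00 Y0.00
; layer 7
G0 Z15.34
G0 X0.00 Y0.00
G1 X17.94 Y0.00
G1 X17.94 Y6.88
G1 X0.00 Y6.88
G1 X0.00 Y0.00
M2 ; end

The solid is a rectangular box, roughly 17.9 × 6.88 mm footprint and 15.3 mm tall. Slicing at Δz = 2.19 mm — 7 equal slices spanning the solid's height, so layer i sits at z = i·h/7 — gives 7 non-empty perimeters. Each is a 4-segment closed polygon; G0 lifts to the layer z and rapids to the start vertex, then G1 traces the edges.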